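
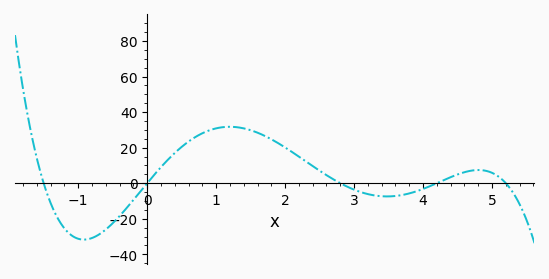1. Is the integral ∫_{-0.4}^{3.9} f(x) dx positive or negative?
positive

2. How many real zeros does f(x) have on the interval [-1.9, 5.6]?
5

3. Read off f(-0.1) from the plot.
-4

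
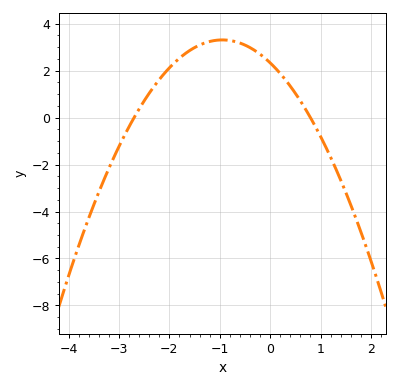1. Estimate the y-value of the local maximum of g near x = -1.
3.31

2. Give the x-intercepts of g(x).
-2.7, 0.8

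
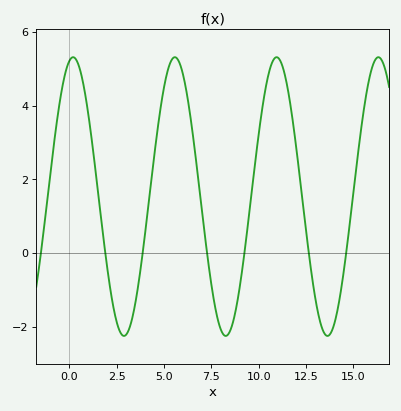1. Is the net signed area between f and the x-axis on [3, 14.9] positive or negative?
positive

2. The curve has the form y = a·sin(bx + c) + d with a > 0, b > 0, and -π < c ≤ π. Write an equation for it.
y = 3.78sin(1.2x + 1.3) + 1.53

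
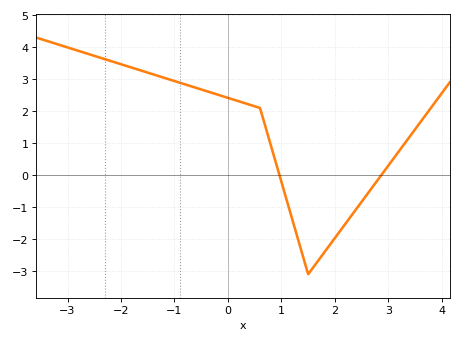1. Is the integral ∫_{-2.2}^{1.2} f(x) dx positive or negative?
positive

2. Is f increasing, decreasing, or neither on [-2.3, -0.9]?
decreasing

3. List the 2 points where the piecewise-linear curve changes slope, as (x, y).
(0.6, 2.1); (1.5, -3.1)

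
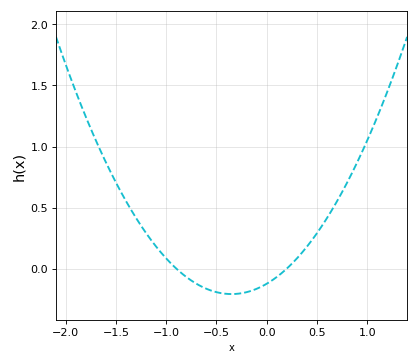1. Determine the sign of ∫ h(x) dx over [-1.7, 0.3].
positive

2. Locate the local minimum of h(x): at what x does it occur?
-0.35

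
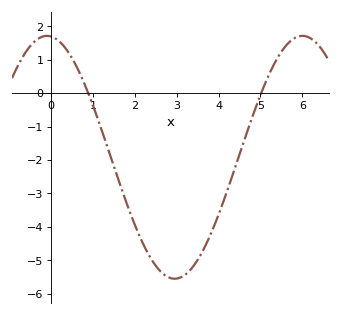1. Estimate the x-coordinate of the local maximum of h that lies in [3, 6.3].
6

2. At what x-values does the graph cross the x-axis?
0.8, 5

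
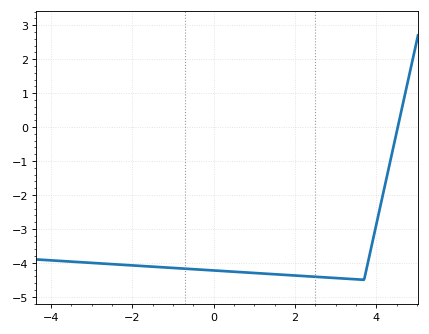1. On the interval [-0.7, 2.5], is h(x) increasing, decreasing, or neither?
decreasing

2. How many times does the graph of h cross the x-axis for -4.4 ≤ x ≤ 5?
1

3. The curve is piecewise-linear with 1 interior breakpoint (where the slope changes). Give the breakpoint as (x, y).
(3.7, -4.5)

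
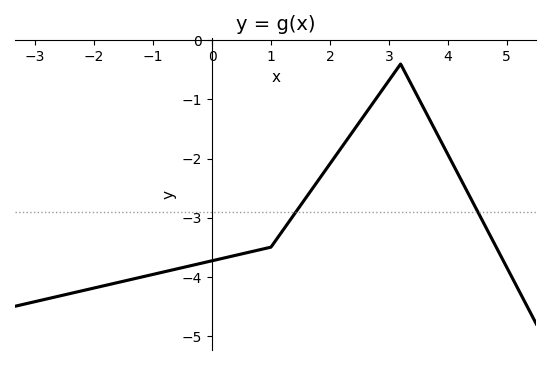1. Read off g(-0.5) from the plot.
-3.85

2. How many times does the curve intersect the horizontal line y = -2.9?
2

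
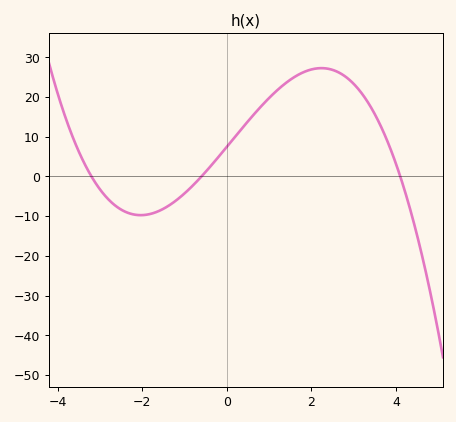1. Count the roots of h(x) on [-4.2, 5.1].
3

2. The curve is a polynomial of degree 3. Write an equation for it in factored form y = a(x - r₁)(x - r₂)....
y = -0.95(x + 3.2)(x + 0.6)(x - 4.1)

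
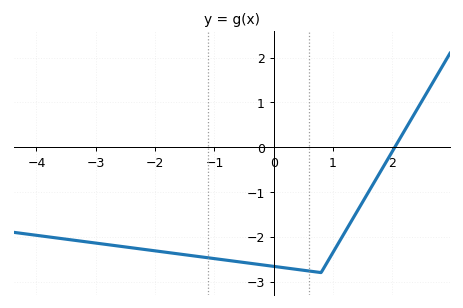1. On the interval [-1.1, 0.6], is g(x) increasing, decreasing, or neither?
decreasing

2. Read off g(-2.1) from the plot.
-2.3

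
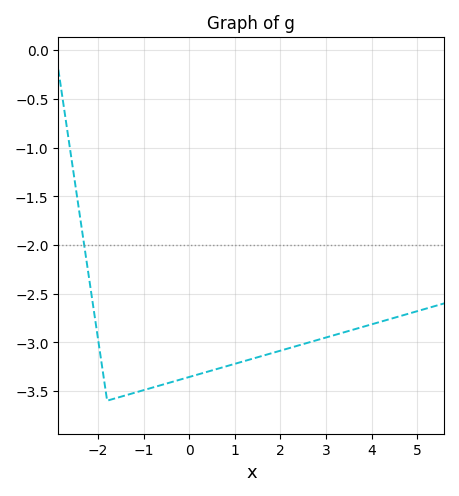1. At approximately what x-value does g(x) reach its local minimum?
-1.8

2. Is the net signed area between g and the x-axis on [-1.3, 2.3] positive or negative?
negative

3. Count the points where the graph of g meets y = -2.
1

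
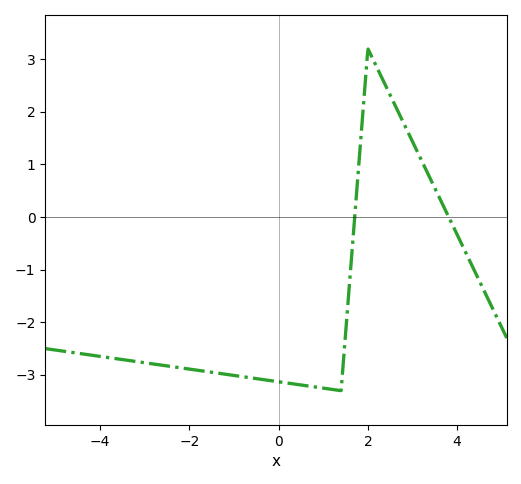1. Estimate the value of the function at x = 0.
-3.13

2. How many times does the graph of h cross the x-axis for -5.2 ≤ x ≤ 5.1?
2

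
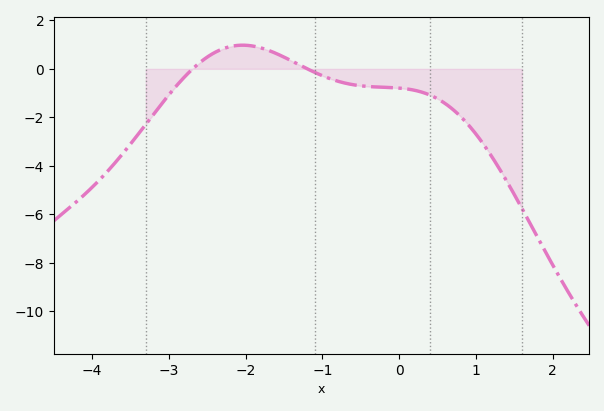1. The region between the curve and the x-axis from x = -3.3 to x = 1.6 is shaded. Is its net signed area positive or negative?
negative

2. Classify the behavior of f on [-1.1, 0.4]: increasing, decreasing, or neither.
decreasing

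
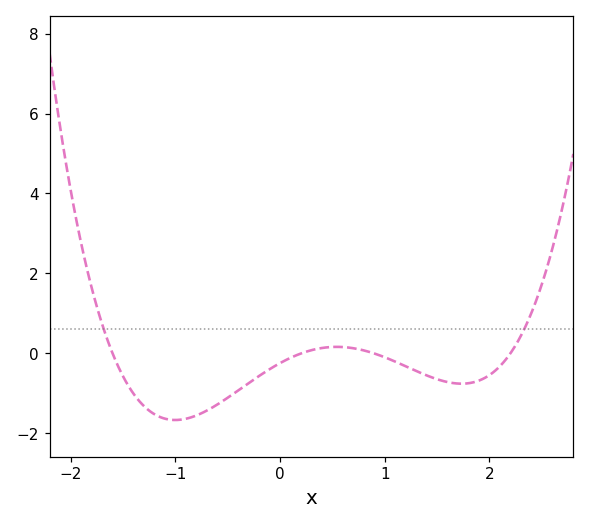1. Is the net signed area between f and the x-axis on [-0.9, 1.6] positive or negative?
negative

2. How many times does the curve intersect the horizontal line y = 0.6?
2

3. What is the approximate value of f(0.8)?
0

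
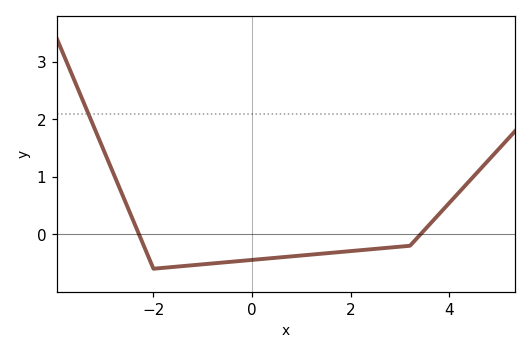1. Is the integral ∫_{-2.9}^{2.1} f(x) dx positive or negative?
negative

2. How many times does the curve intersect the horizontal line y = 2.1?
1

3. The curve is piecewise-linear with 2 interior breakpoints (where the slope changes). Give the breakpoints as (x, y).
(-2, -0.6); (3.2, -0.2)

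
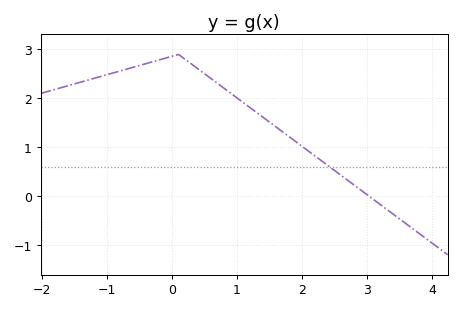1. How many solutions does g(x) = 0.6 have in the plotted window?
1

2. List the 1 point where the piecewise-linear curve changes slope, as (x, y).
(0.1, 2.9)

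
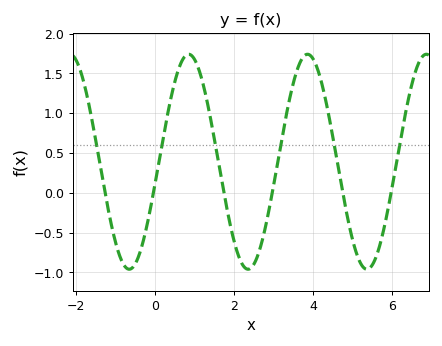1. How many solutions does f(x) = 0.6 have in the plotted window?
6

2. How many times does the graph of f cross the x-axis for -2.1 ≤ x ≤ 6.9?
6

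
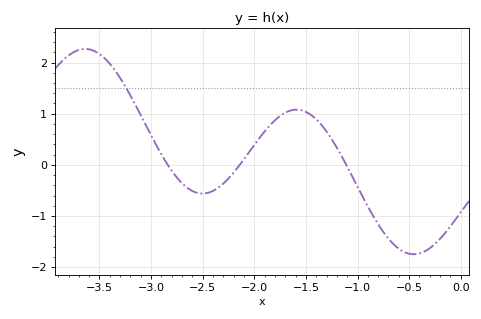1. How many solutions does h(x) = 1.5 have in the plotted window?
1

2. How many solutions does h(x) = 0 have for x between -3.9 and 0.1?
3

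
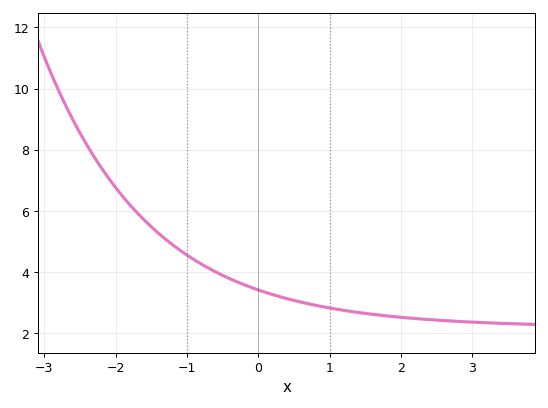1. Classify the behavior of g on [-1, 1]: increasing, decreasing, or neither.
decreasing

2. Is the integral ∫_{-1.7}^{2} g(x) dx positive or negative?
positive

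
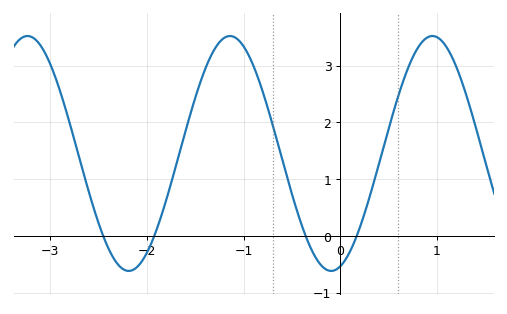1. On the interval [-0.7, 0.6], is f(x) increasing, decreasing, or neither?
neither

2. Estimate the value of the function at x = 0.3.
0.7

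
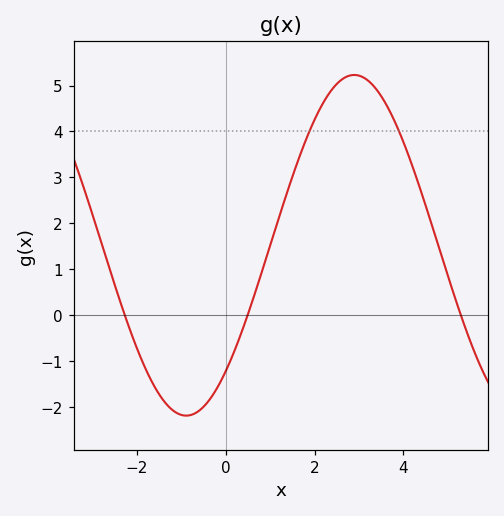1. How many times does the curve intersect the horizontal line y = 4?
2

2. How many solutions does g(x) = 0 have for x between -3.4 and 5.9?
3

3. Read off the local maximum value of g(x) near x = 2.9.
5.2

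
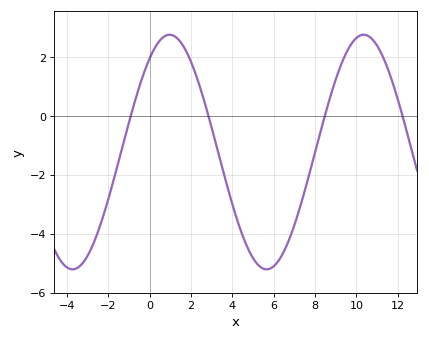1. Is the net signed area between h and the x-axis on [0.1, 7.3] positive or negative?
negative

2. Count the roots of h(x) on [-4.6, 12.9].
4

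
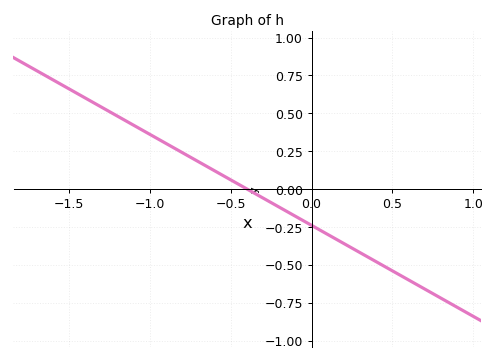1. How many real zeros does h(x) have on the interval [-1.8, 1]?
1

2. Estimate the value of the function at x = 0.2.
-0.36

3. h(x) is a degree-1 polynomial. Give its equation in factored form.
y = -0.6(x + 0.4)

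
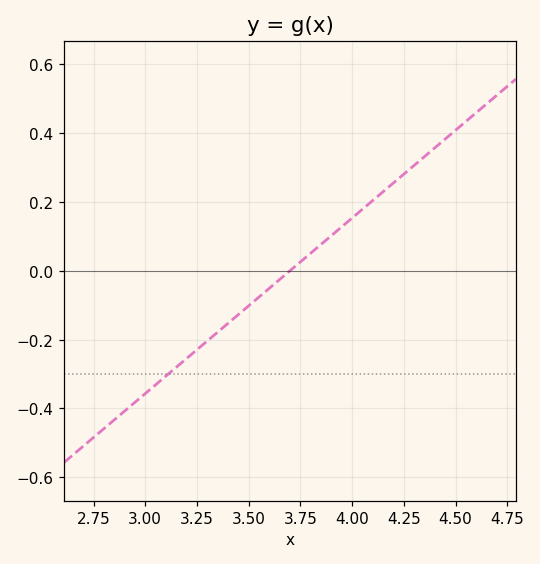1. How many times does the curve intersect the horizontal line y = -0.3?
1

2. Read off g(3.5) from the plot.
-0.1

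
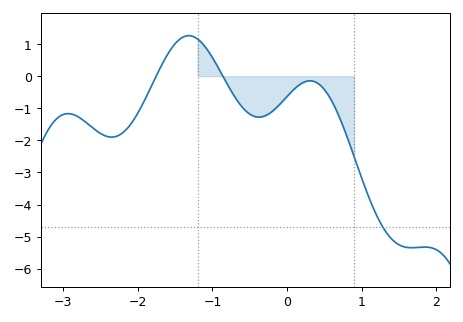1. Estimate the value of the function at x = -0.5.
-1.2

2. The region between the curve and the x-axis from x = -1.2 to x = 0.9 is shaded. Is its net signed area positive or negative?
negative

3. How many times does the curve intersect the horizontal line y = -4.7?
1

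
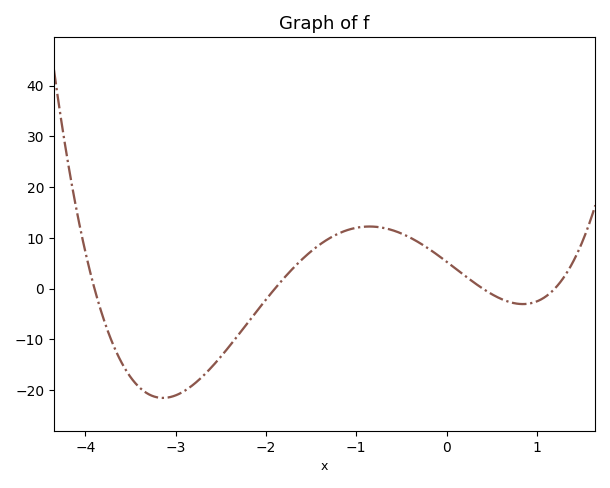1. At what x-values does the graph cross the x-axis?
-3.9, -1.9, 0.4, 1.2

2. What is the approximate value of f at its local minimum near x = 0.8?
-3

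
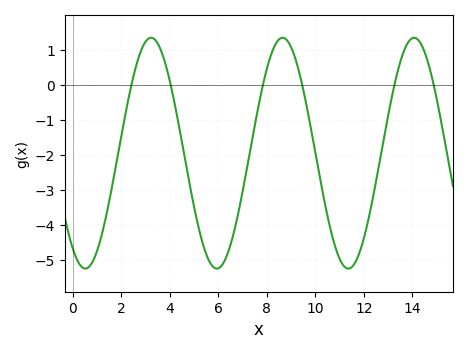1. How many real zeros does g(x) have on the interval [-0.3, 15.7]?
6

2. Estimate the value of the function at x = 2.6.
0.5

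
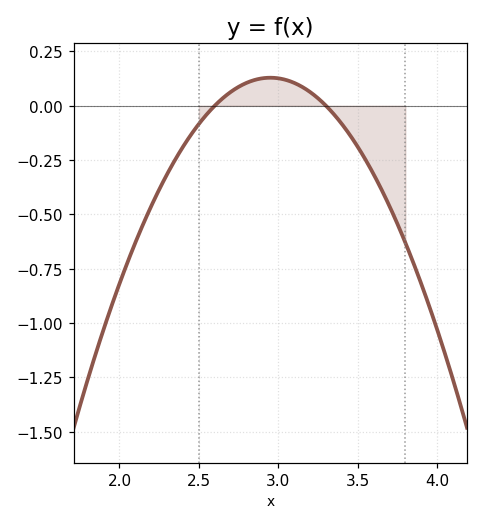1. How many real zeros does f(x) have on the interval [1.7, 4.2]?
2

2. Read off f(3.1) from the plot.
0.1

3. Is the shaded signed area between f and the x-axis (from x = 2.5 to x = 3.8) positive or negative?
negative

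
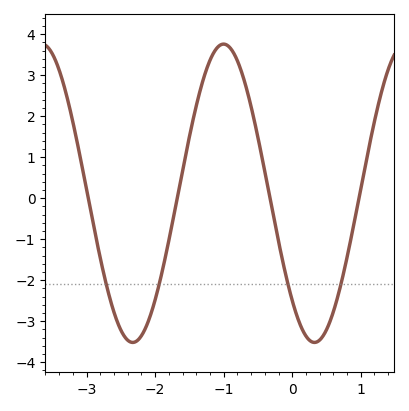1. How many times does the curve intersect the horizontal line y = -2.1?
4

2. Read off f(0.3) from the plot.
-3.5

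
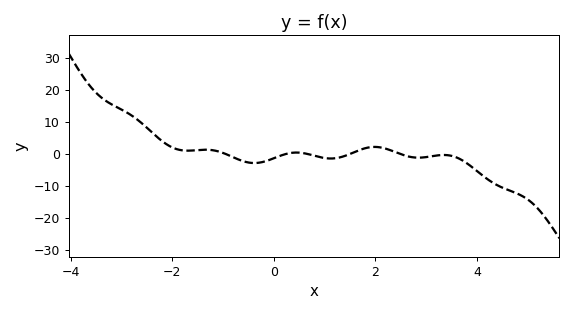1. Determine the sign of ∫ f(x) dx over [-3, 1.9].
positive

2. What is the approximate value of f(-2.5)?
8.18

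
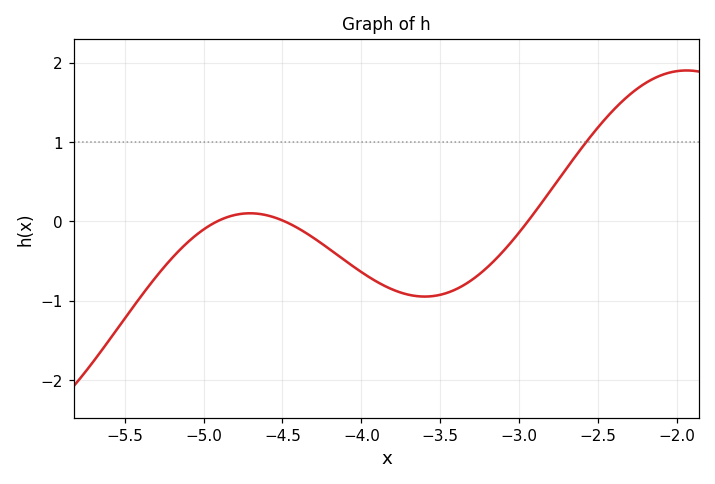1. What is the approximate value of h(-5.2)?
-0.463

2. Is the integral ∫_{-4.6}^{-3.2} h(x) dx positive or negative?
negative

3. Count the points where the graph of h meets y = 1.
1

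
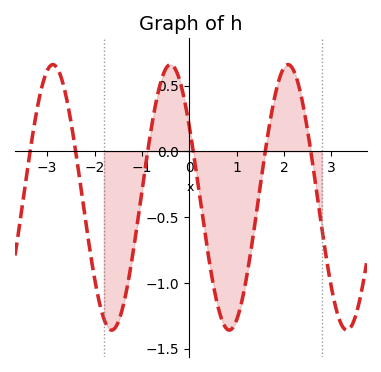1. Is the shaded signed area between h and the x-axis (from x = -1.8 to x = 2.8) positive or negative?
negative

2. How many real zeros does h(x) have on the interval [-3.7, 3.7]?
6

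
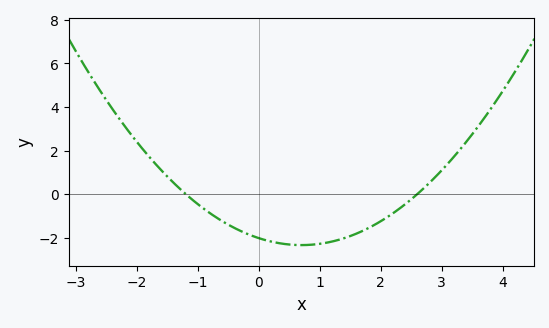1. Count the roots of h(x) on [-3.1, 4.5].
2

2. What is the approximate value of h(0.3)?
-2.24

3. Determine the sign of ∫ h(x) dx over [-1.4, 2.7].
negative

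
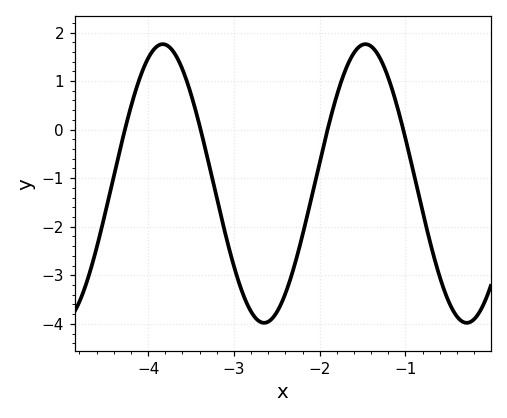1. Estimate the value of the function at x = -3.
-2.81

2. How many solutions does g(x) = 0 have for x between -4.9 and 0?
4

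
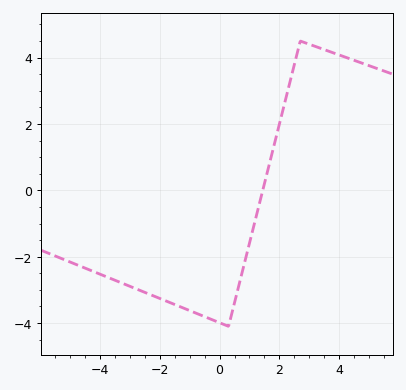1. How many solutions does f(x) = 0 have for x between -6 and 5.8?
1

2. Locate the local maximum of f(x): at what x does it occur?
2.8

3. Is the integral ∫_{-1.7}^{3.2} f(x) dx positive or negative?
negative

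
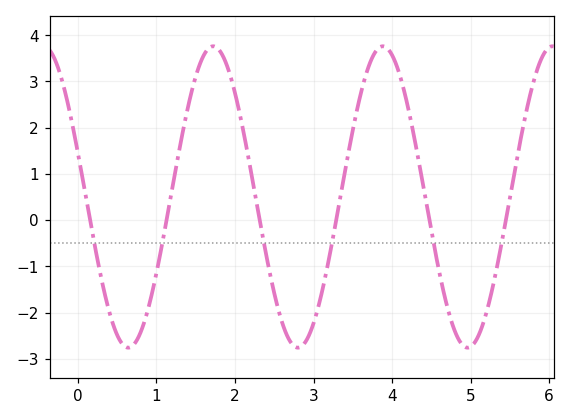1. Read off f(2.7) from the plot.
-2.6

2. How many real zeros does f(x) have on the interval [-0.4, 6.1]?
6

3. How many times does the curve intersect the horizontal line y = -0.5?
6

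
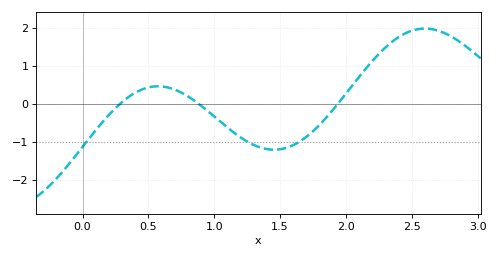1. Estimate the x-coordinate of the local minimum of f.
1.45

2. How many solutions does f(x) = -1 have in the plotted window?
3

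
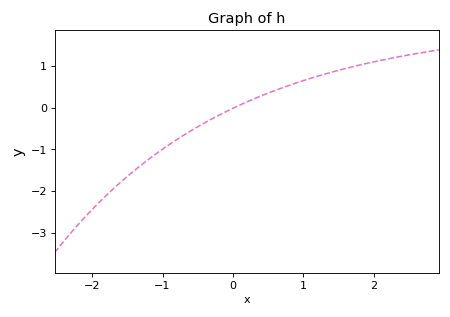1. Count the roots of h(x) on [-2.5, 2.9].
1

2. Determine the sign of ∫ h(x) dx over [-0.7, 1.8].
positive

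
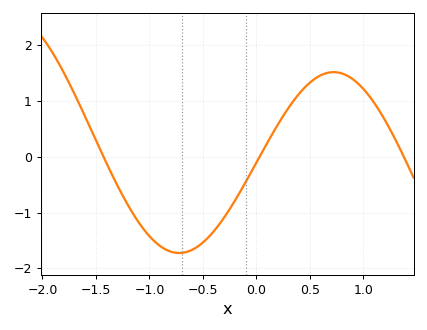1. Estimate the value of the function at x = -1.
-1.42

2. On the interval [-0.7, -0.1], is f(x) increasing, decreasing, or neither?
increasing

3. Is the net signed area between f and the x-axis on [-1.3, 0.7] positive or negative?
negative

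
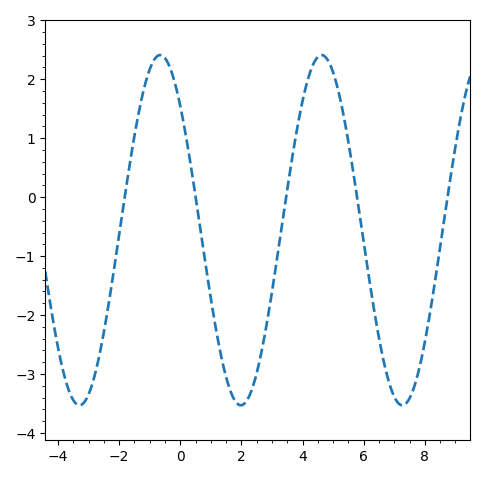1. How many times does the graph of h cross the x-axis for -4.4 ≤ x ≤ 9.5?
5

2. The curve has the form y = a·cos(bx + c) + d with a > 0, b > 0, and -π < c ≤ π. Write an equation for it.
y = 2.97cos(1.19x + 0.782) - 0.56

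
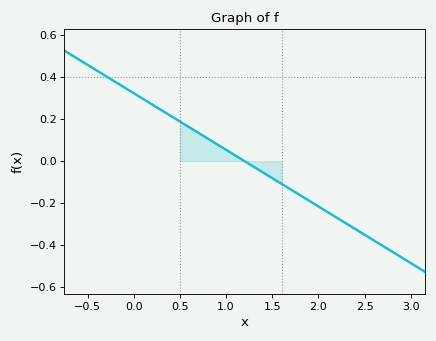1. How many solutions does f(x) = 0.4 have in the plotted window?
1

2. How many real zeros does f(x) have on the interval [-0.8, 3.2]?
1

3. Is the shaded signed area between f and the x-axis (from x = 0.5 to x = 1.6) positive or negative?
positive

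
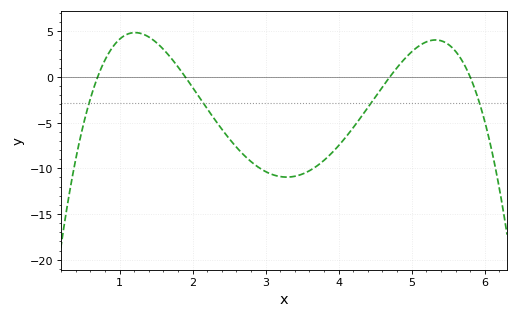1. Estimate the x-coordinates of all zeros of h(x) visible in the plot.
0.7, 1.9, 4.7, 5.8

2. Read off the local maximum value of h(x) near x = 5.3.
4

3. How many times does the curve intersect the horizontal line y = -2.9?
4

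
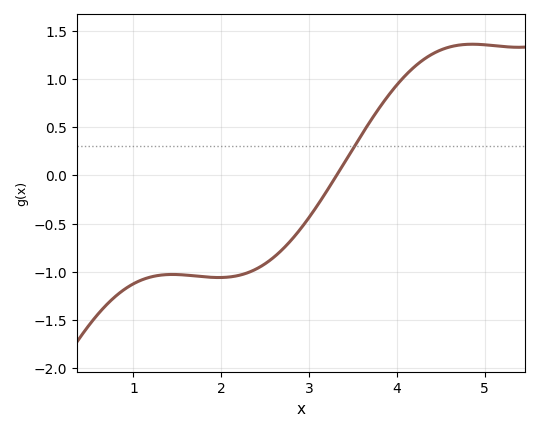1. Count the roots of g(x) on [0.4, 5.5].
1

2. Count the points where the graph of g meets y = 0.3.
1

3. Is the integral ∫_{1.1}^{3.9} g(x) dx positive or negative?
negative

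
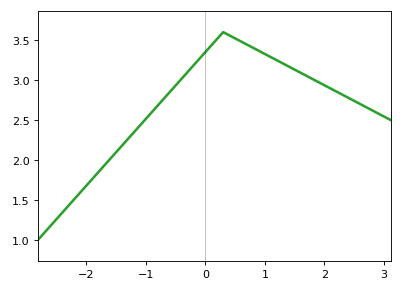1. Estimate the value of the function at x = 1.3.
3.2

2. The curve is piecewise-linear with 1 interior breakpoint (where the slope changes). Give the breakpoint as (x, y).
(0.3, 3.6)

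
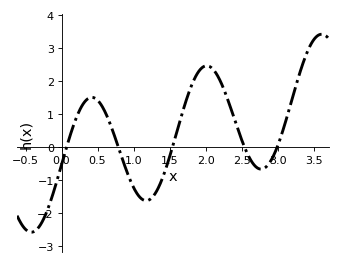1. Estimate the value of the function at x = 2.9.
-0.4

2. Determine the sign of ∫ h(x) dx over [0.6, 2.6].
positive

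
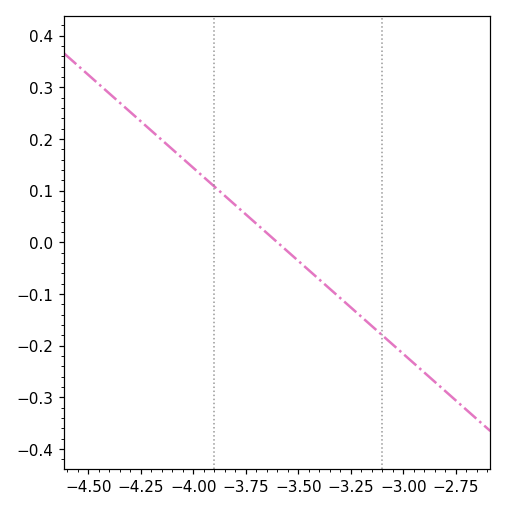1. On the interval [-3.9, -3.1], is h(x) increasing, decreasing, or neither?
decreasing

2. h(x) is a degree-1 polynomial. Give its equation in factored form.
y = -0.36(x + 3.6)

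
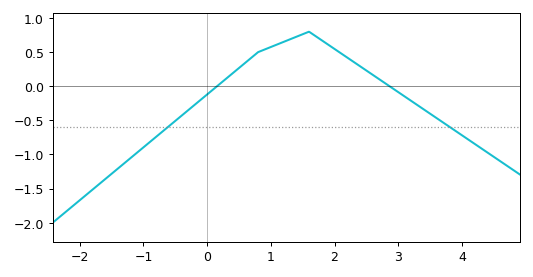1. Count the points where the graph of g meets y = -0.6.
2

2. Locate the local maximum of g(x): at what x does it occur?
1.6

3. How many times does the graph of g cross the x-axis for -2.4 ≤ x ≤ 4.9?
2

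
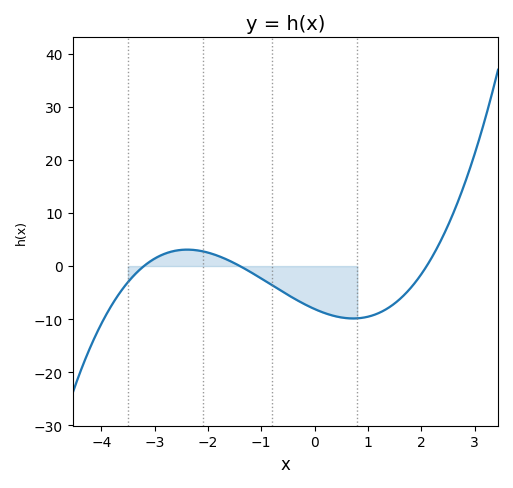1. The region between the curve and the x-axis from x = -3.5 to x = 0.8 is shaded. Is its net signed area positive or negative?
negative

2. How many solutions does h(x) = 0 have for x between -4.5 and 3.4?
3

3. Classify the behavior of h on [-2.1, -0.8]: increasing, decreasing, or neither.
decreasing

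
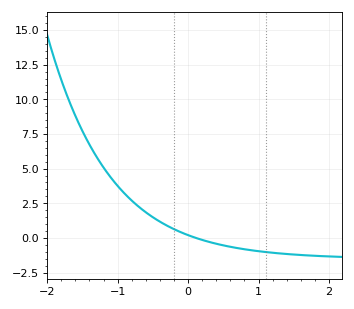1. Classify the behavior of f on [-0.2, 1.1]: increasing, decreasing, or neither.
decreasing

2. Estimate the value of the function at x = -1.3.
5.8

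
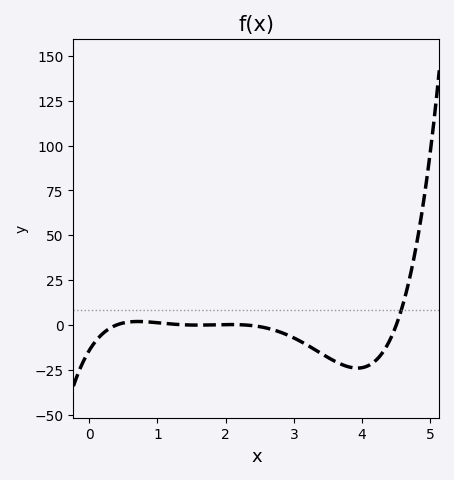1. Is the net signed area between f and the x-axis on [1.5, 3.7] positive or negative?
negative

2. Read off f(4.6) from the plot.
11.7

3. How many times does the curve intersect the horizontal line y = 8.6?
1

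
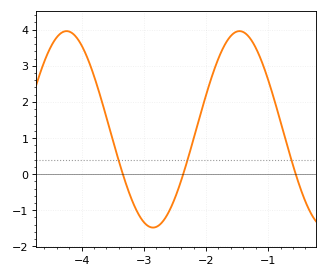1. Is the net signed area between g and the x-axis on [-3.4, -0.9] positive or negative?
positive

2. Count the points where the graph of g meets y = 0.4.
3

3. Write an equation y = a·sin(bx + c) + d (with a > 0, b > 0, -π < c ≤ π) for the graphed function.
y = 2.72sin(2.26x - 1.41) + 1.24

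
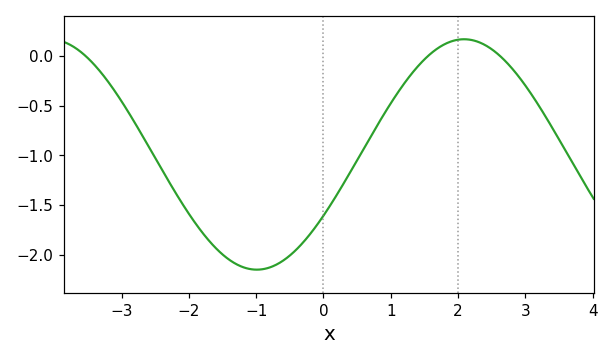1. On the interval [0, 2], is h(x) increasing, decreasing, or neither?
increasing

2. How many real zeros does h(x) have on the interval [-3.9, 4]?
3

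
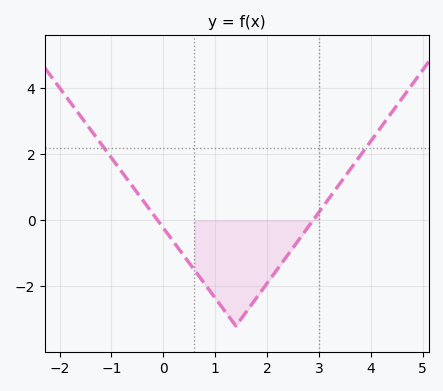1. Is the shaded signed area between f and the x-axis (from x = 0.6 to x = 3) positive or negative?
negative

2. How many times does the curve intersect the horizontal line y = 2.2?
2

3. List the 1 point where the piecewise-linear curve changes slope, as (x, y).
(1.4, -3.2)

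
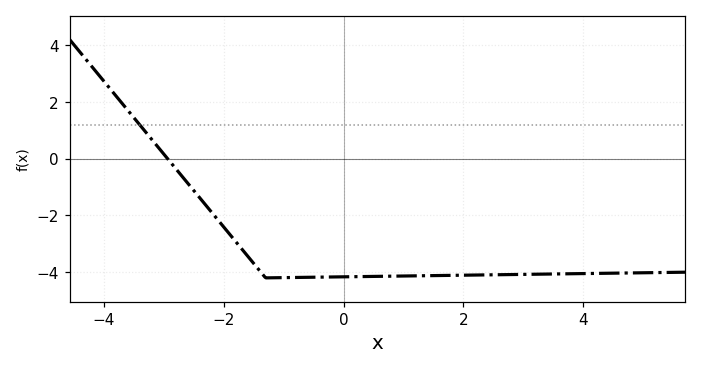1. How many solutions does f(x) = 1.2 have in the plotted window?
1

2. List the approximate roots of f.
-2.93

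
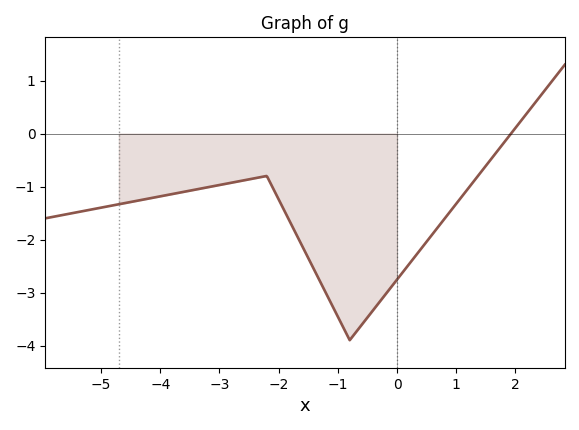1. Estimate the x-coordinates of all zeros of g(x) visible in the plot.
2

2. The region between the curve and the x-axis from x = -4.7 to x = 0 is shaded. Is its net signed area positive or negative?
negative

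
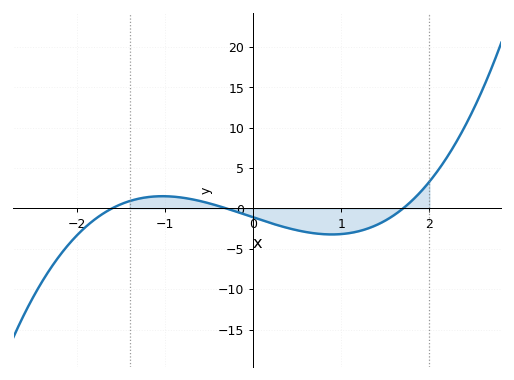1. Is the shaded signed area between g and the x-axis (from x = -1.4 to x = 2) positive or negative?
negative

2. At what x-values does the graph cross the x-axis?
-1.6, -0.3, 1.7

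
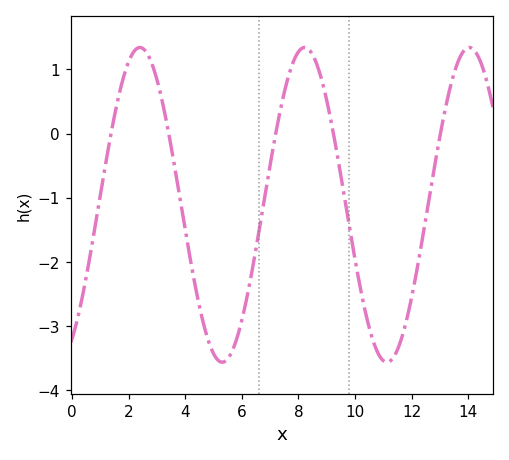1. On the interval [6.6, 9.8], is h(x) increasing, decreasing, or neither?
neither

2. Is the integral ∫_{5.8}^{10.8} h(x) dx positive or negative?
negative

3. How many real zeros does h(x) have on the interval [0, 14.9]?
5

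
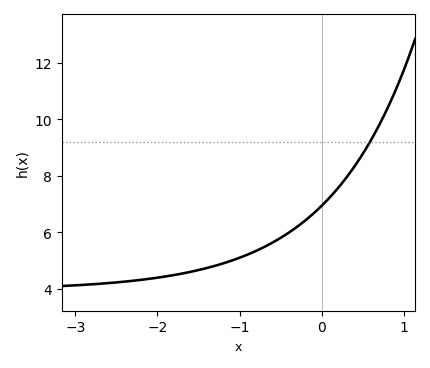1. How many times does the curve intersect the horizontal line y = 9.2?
1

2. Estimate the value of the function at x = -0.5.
5.8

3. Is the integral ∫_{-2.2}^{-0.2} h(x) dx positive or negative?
positive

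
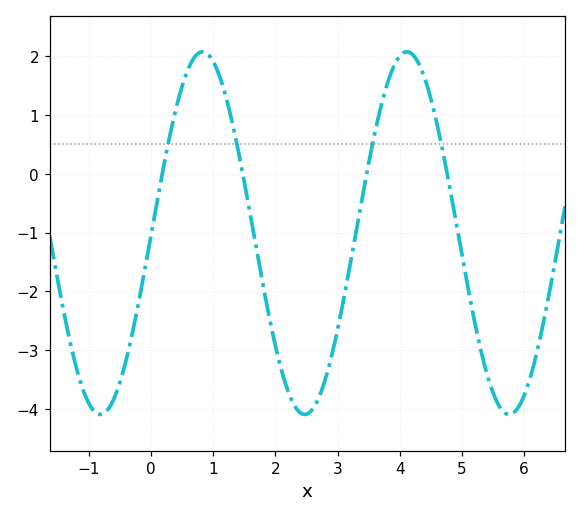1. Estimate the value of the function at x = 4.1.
2.07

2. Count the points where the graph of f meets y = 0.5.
4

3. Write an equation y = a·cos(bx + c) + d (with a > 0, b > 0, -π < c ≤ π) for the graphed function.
y = 3.08cos(1.91x - 1.58) - 1.01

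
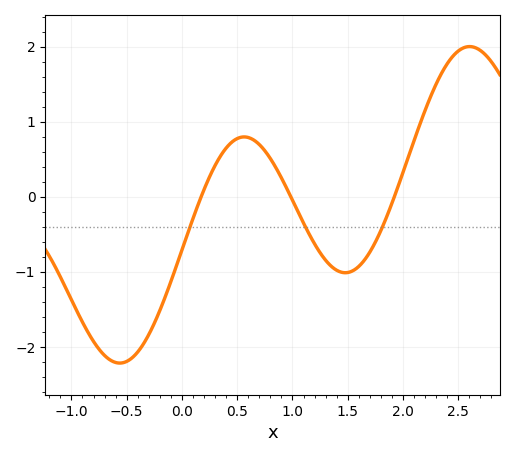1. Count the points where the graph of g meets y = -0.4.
3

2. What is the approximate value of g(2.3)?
1.5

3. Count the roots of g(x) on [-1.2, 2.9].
3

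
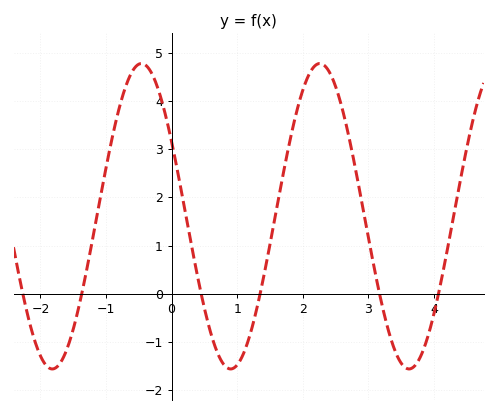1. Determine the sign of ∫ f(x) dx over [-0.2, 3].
positive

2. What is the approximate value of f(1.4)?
0.327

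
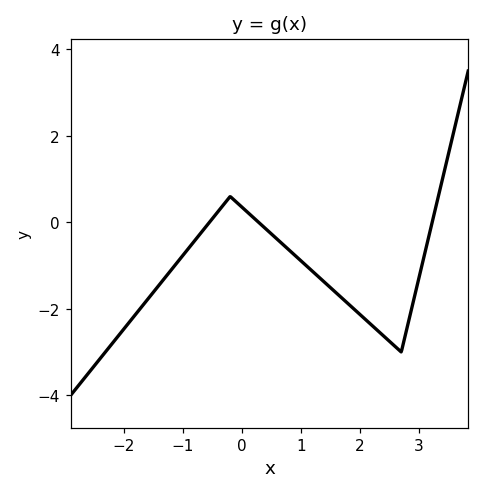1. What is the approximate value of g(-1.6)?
-1.8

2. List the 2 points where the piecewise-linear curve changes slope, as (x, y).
(-0.2, 0.6); (2.7, -3)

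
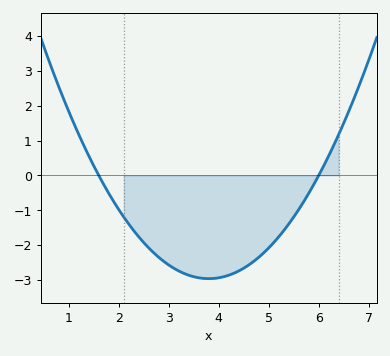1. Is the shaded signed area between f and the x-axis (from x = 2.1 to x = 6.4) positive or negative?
negative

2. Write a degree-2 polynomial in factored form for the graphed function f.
y = 0.61(x - 1.6)(x - 6)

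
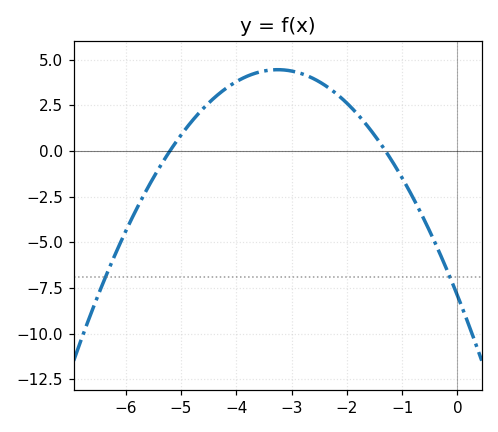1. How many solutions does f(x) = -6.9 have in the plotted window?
2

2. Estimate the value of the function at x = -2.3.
3.4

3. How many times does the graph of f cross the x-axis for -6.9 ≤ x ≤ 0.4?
2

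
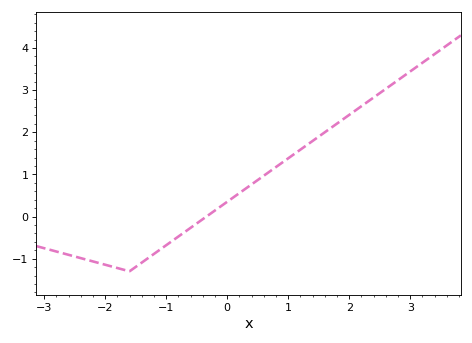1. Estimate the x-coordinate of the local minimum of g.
-1.6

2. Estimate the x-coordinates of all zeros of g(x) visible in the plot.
-0.3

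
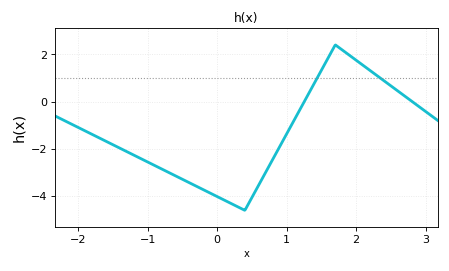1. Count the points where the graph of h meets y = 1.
2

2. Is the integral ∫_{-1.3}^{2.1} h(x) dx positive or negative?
negative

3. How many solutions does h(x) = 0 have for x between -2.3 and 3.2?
2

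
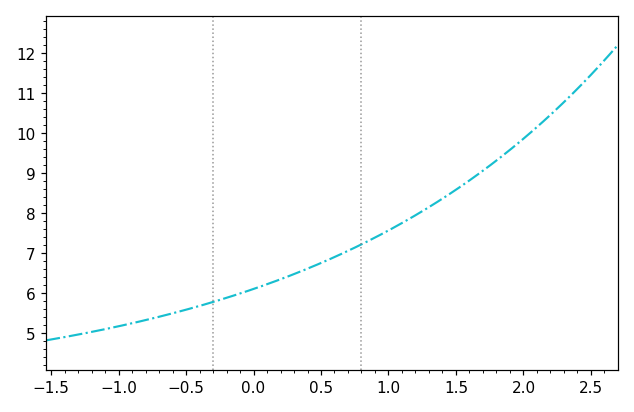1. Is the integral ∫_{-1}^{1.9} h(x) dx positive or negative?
positive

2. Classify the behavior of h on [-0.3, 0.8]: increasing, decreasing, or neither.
increasing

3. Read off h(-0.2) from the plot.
5.89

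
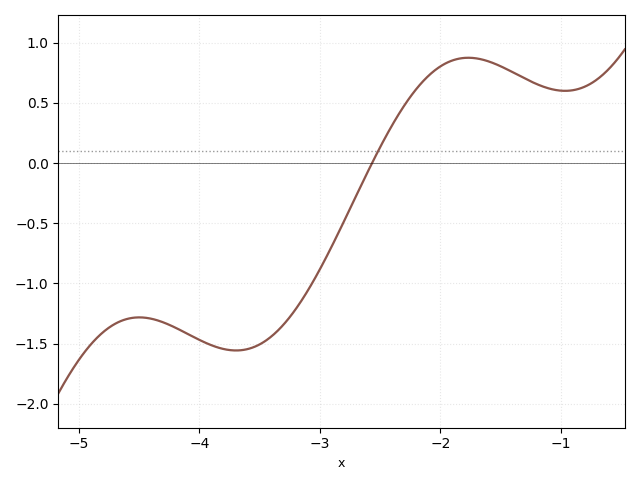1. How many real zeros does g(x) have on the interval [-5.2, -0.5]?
1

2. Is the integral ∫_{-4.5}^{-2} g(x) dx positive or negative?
negative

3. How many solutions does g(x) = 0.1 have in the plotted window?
1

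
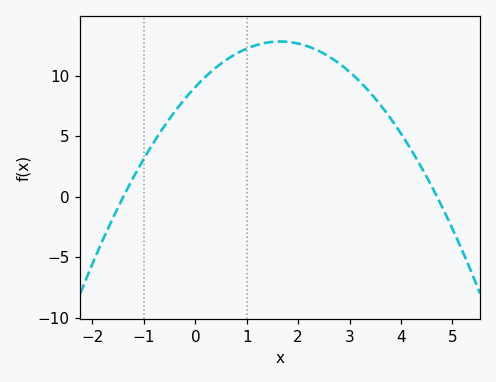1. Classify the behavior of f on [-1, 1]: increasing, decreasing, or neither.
increasing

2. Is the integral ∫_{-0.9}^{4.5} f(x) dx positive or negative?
positive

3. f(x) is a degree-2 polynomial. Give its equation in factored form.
y = -1.38(x + 1.4)(x - 4.7)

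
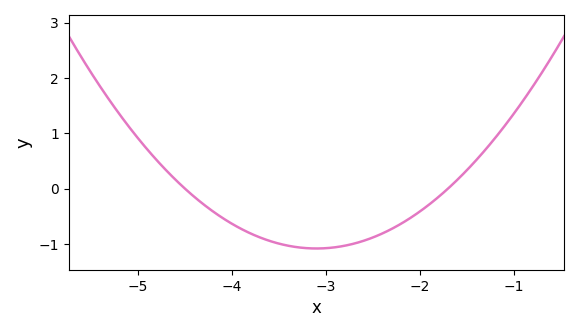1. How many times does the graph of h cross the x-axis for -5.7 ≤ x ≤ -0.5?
2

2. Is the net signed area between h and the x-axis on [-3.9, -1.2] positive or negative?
negative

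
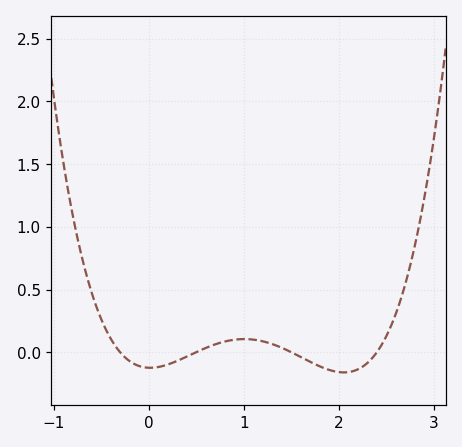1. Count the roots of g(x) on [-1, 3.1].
4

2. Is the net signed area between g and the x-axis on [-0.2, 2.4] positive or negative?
negative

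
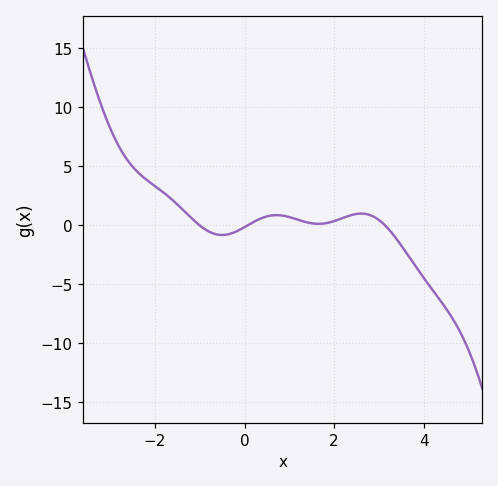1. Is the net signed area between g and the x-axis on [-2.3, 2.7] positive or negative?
positive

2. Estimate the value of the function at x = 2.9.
0.675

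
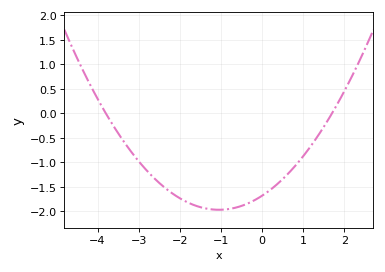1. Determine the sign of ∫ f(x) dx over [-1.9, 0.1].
negative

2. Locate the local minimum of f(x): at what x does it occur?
-1.05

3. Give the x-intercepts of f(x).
-3.8, 1.7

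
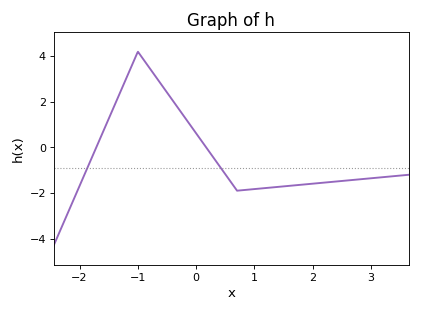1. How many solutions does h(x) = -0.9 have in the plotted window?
2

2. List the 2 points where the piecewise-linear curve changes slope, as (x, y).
(-1, 4.2); (0.7, -1.9)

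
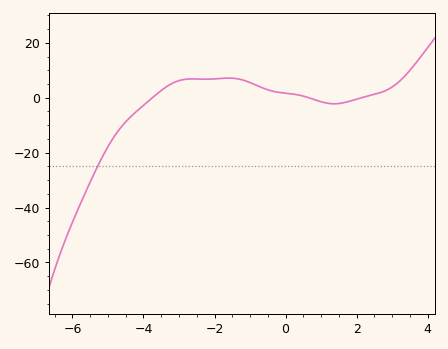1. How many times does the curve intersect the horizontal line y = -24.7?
1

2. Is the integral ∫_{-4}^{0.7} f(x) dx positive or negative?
positive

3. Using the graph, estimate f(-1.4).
7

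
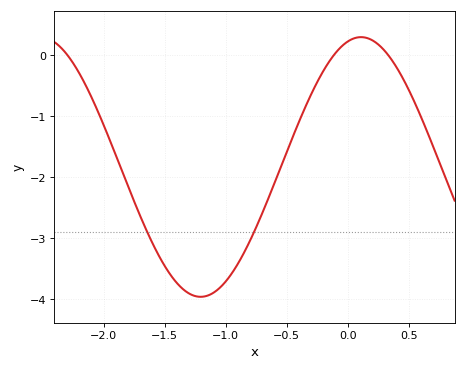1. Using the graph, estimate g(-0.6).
-2.09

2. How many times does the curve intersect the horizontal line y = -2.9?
2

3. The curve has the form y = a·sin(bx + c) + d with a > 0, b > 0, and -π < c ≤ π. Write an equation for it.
y = 2.13sin(2.39x + 1.31) - 1.83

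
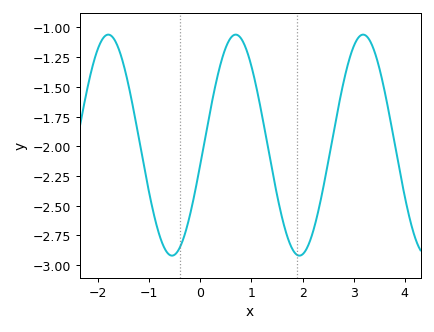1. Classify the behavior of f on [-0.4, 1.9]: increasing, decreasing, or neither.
neither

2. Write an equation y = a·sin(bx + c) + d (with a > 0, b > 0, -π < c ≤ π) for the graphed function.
y = 0.93sin(2.52x - 0.172) - 1.99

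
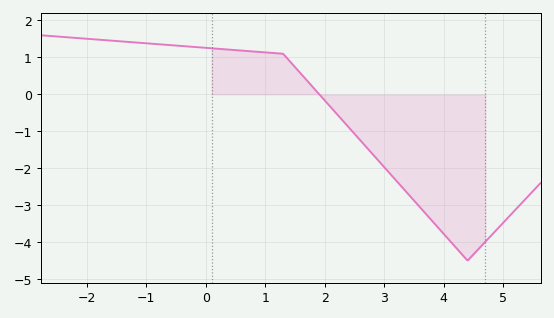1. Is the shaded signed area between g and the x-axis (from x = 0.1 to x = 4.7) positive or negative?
negative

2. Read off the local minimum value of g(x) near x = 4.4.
-4.5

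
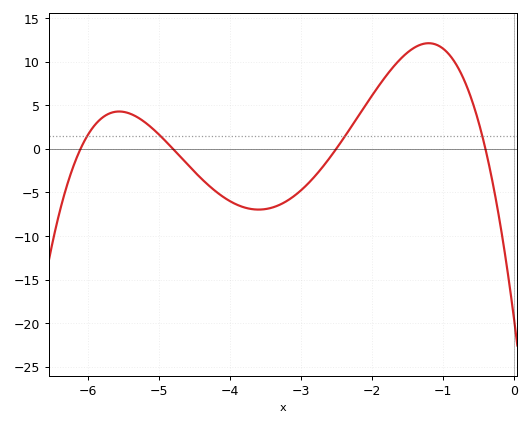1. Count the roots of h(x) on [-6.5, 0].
4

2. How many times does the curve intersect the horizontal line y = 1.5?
4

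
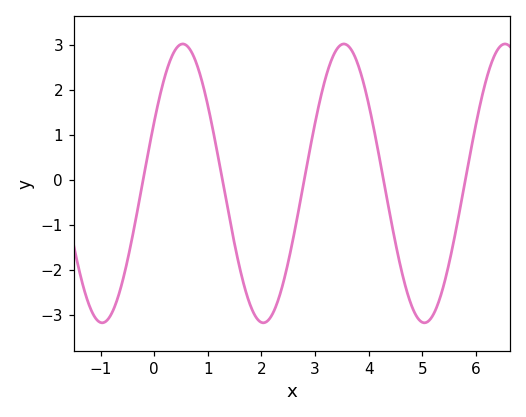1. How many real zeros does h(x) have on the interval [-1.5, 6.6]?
5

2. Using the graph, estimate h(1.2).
0.5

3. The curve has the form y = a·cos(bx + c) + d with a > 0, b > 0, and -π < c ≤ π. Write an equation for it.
y = 3.1cos(2.1x - 1.1) - 0.08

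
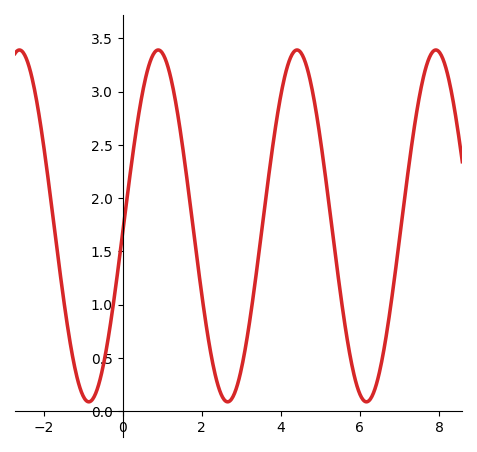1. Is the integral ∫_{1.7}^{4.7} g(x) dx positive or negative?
positive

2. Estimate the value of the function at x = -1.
0.145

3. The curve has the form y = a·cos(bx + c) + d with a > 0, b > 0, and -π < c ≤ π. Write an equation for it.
y = 1.65cos(1.79x - 1.61) + 1.74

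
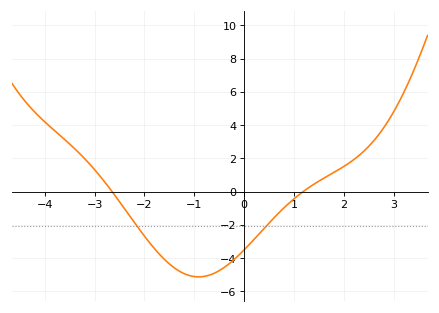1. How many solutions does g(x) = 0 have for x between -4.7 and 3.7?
2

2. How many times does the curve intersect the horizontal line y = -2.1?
2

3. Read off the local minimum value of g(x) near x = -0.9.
-5.13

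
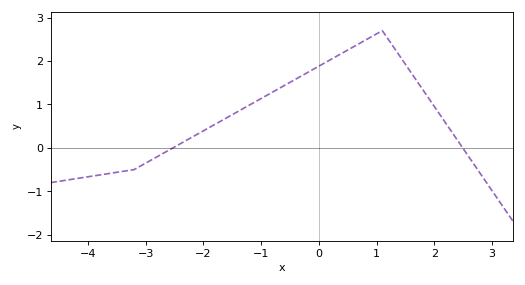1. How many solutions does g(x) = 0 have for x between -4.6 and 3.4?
2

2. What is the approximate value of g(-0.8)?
1.3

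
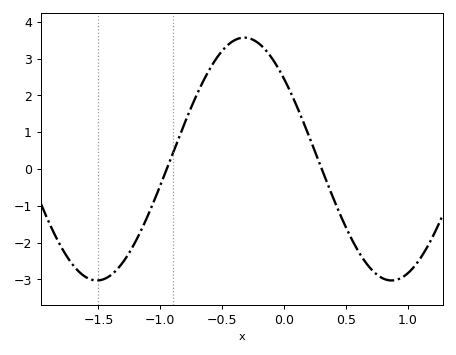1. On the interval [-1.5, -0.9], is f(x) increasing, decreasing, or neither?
increasing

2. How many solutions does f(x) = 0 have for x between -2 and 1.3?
2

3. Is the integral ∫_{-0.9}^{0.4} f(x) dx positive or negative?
positive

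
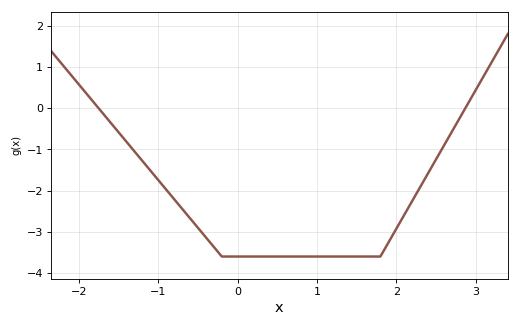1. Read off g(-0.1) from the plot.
-3.6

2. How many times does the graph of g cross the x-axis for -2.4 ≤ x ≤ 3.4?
2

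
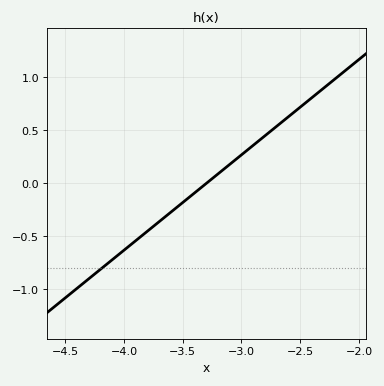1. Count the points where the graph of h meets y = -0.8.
1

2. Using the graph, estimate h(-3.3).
0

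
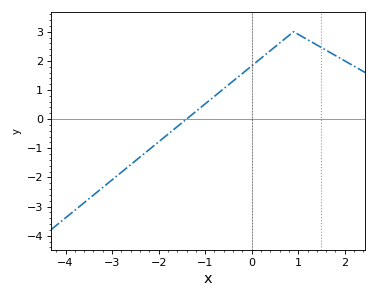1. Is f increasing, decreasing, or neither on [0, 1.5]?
neither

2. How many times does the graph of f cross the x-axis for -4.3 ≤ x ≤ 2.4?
1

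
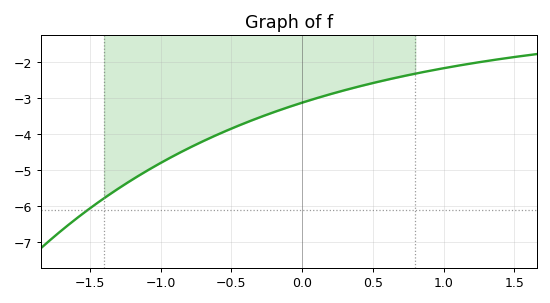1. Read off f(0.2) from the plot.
-2.9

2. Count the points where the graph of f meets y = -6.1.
1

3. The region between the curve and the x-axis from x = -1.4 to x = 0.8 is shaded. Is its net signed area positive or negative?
negative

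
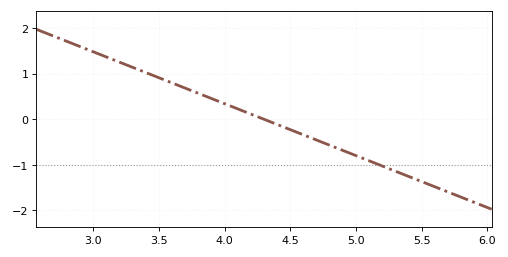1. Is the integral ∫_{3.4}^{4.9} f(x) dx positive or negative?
positive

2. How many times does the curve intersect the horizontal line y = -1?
1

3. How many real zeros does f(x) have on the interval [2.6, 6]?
1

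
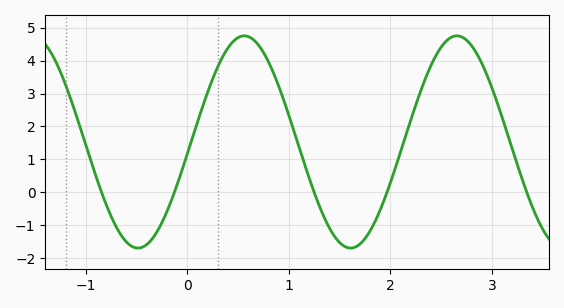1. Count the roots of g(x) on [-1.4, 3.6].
5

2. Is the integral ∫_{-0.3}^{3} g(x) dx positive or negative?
positive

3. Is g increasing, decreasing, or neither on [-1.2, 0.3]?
neither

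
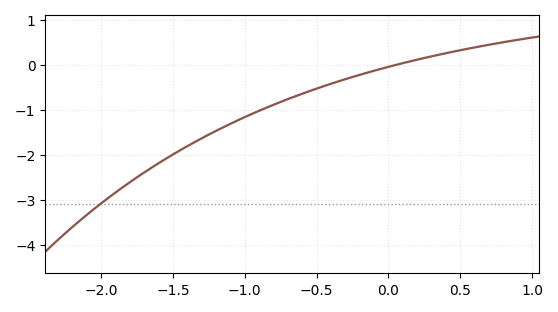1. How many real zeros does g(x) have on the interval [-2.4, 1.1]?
1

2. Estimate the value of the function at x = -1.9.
-2.8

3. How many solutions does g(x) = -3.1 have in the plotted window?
1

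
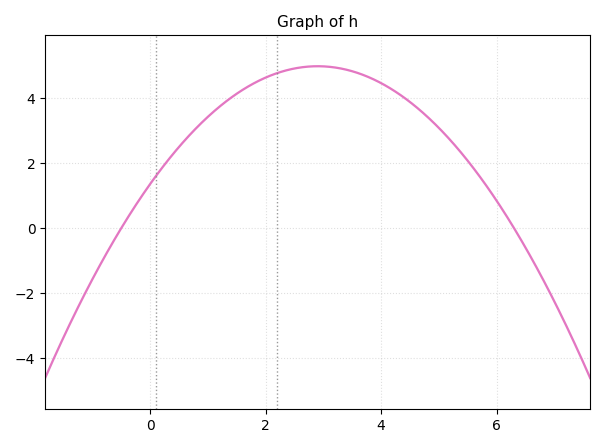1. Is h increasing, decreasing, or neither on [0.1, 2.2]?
increasing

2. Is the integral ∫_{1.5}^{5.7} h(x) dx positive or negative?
positive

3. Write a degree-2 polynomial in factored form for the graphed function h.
y = -0.43(x + 0.5)(x - 6.3)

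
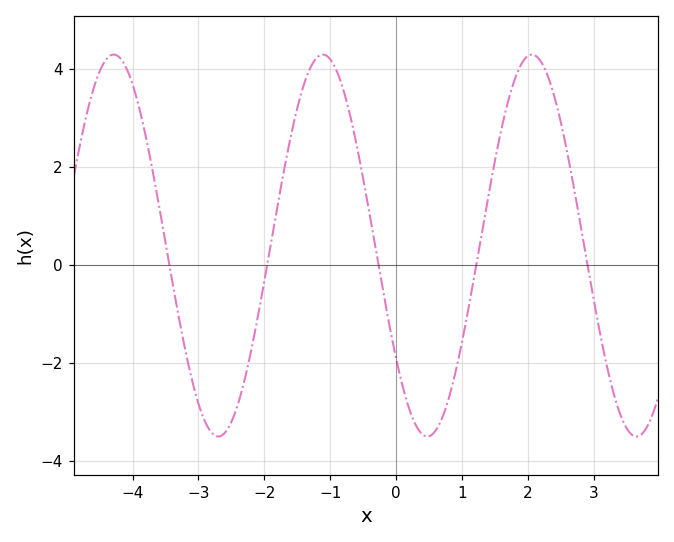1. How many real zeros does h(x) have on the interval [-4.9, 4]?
5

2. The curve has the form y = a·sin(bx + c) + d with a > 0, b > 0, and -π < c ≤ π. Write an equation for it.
y = 3.9sin(2x - 2.5) + 0.4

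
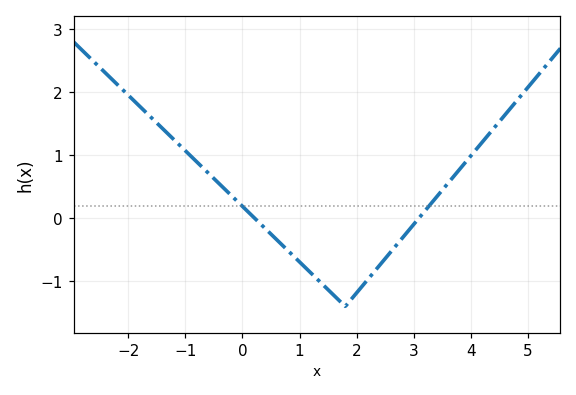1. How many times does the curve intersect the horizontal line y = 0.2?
2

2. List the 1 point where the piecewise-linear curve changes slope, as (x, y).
(1.8, -1.4)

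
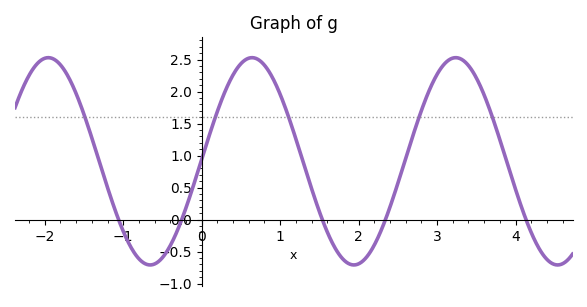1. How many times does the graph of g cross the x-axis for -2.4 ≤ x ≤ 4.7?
5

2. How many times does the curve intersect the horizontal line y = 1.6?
5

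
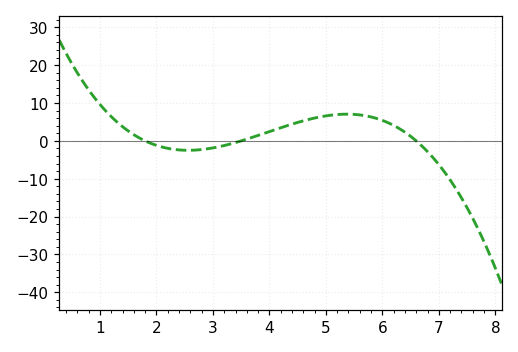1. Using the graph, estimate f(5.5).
7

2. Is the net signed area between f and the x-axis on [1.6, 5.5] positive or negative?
positive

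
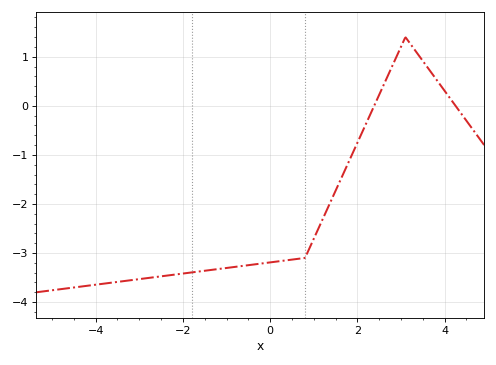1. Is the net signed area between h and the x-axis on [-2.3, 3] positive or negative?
negative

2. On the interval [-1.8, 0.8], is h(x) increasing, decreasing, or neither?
increasing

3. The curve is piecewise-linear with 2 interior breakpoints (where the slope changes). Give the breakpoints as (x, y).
(0.8, -3.1); (3.1, 1.4)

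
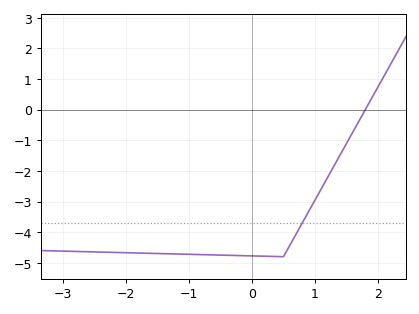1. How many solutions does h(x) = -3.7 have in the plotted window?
1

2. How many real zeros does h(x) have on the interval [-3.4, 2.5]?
1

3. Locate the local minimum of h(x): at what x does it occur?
0.5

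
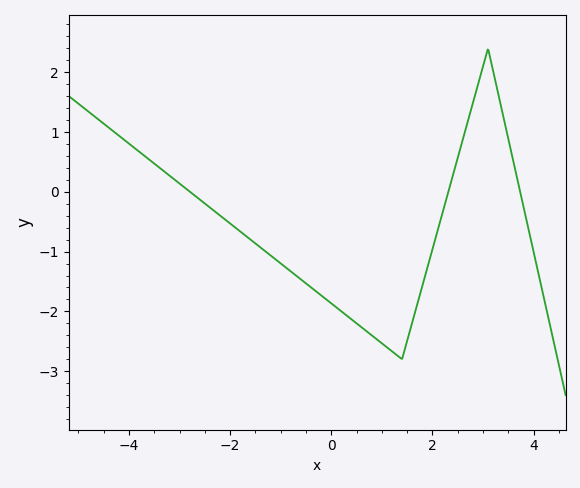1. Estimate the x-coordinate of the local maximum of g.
3.1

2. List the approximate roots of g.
-2.79, 2.32, 3.73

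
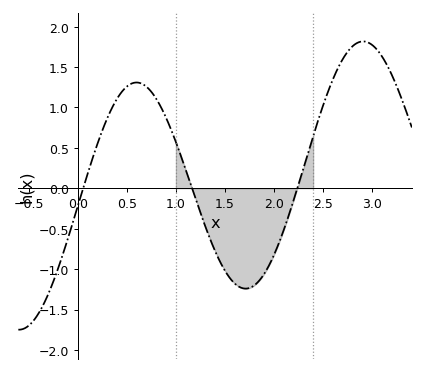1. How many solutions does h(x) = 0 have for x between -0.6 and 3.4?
3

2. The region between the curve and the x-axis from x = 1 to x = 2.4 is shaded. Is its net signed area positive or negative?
negative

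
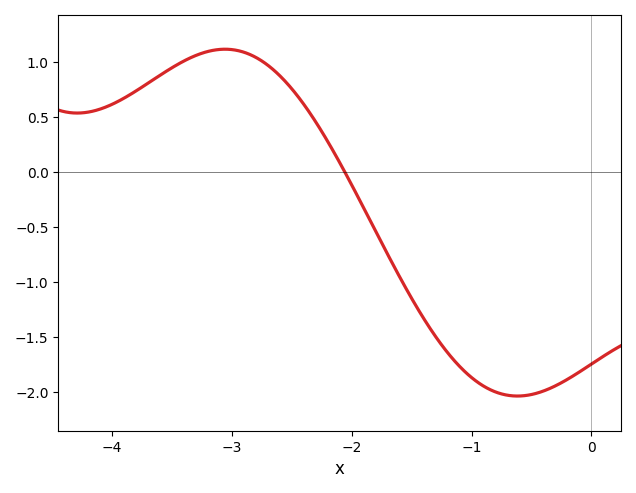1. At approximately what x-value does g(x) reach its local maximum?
-3.1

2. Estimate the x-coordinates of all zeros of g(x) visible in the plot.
-2.1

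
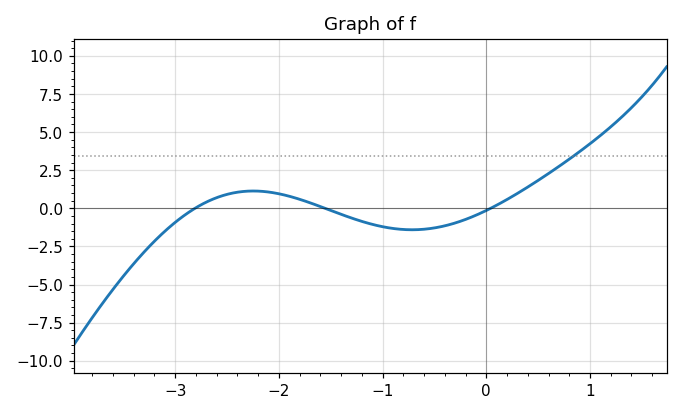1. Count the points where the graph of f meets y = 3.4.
1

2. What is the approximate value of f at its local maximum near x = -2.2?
1.13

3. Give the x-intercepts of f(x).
-2.81, -1.56, 0.043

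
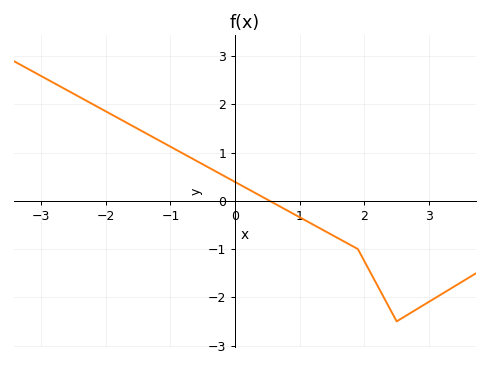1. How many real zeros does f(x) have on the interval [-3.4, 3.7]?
1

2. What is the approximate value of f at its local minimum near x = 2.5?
-2.5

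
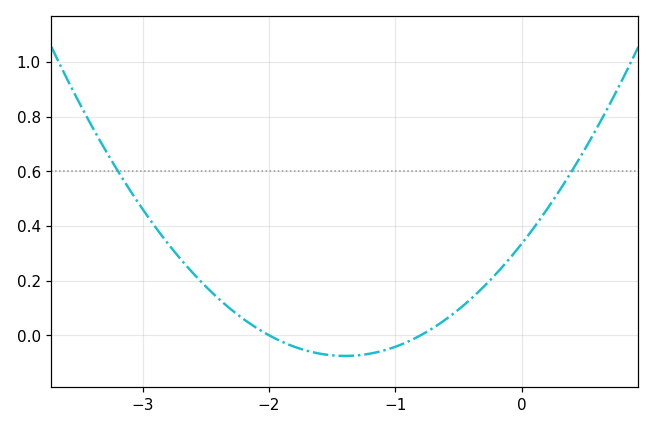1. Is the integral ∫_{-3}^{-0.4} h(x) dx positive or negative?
positive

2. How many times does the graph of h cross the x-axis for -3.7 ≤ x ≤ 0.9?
2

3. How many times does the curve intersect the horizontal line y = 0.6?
2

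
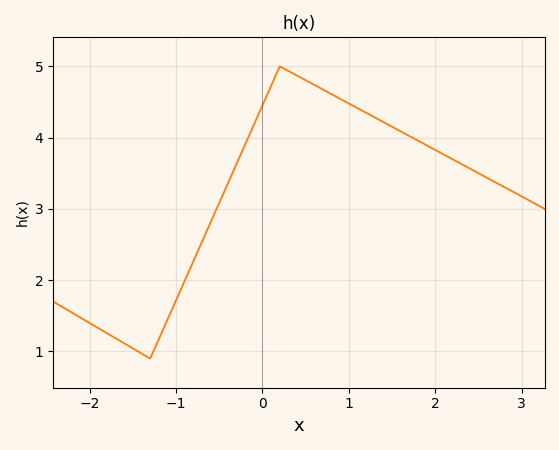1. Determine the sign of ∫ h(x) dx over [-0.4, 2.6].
positive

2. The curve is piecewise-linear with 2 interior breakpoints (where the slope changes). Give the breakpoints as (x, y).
(-1.3, 0.9); (0.2, 5)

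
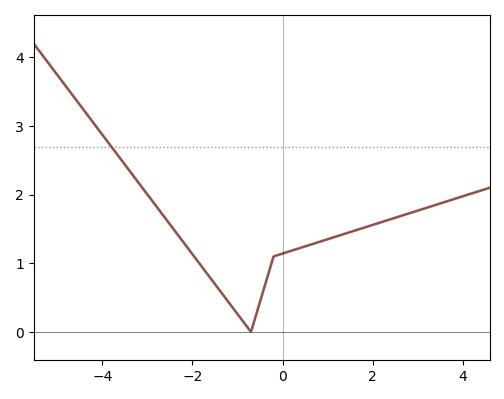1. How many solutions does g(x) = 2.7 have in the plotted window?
1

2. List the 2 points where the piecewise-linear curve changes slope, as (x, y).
(-0.7, 0); (-0.2, 1.1)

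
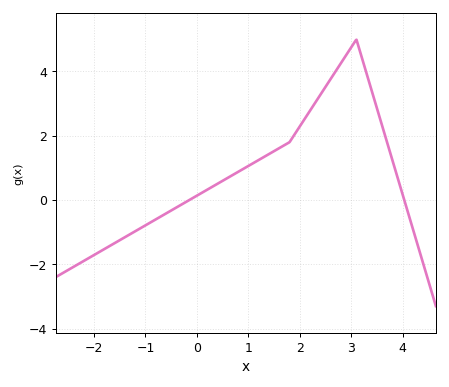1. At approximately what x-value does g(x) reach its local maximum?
3.1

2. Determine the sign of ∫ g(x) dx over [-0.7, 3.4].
positive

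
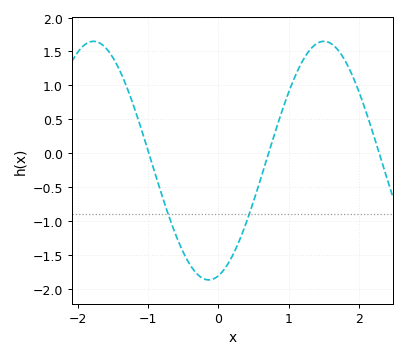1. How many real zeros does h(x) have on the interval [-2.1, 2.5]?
3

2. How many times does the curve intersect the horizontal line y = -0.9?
2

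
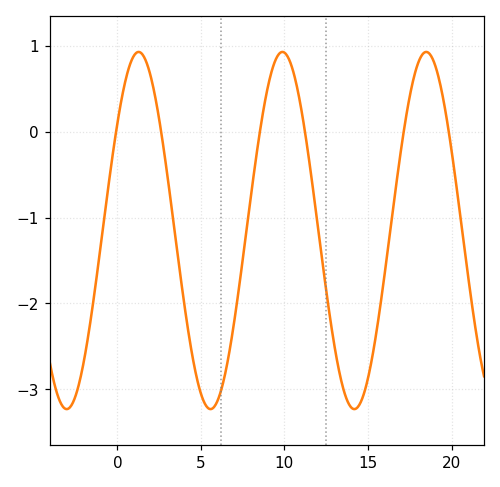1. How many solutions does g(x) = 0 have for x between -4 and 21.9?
6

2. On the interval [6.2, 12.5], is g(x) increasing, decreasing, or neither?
neither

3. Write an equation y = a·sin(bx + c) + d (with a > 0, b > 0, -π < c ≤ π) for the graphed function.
y = 2.08sin(0.73x + 0.642) - 1.15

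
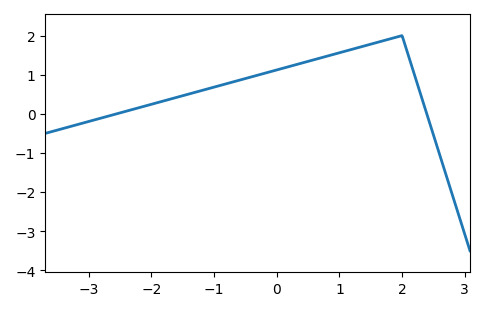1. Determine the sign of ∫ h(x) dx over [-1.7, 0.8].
positive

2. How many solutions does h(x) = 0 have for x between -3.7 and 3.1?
2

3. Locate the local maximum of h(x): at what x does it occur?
2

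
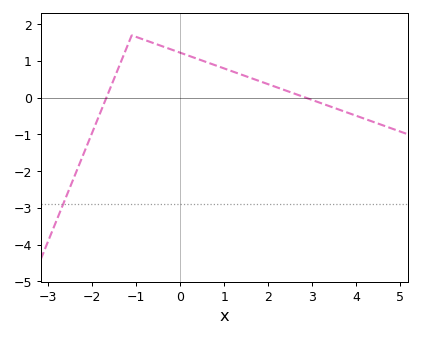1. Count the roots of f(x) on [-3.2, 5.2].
2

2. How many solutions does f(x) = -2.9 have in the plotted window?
1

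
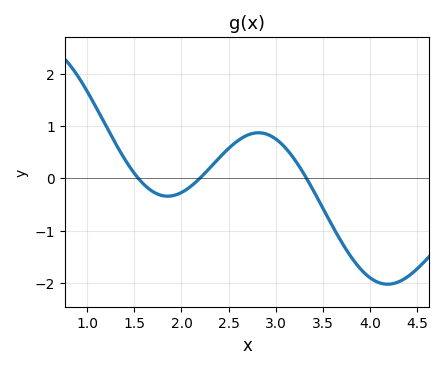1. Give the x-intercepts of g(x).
1.54, 2.2, 3.33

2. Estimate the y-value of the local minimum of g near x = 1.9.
-0.344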